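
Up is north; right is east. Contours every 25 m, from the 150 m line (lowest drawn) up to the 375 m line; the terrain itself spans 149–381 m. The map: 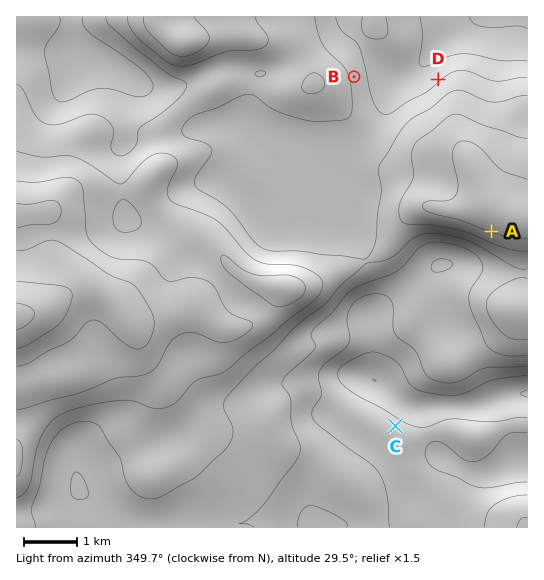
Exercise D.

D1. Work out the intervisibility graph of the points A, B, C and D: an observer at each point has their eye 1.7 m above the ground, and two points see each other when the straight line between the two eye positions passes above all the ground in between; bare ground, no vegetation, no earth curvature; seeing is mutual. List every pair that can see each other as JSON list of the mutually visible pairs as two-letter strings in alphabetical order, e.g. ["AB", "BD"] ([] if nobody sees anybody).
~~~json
["AC", "BD"]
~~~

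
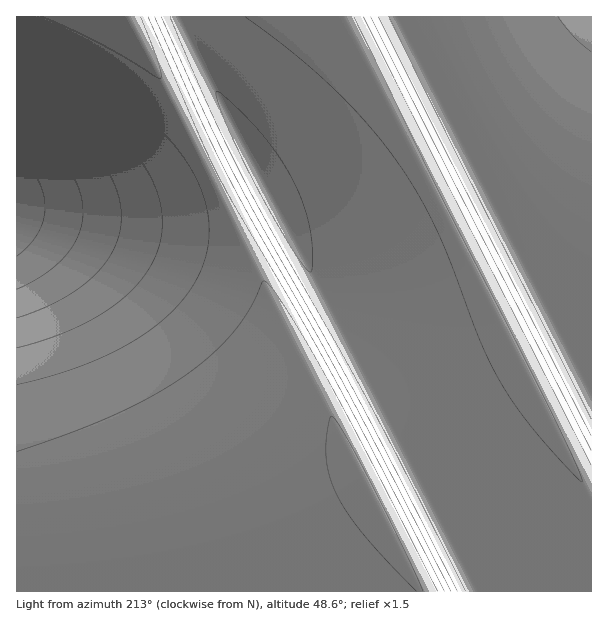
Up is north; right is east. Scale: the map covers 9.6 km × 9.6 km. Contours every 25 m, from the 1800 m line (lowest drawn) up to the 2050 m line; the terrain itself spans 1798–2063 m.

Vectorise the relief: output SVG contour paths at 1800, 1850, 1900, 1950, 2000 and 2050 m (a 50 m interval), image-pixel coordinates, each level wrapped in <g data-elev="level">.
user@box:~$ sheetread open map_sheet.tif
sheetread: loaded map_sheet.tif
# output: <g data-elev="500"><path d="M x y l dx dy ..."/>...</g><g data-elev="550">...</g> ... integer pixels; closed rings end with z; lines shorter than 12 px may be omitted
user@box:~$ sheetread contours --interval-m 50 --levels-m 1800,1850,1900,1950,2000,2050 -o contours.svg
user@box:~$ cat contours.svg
<g data-elev="1800"><path d="M416 591l-53-57-15-21-12-19-7-20-3-19 1-24 3-12 2-3 12 16 21 39 36 71 22 49"/></g><g data-elev="1850"><path d="M17 385l42-11 37-14 33-16 29-20 22-21 17-24 9-24 3-25-3-26-10-27-17-25-22-26-28-24-33-22-37-20-42-19"/><path d="M148 17l52 121 20 41 112 195 113 217"/></g><g data-elev="1900"><path d="M17 318l22-8 21-10 18-11 15-13 12-13 9-15 6-15 1-17-2-16-5-17-9-16-11-15-15-15-18-15-20-14-24-13"/><path d="M161 17l46 102 29 58 118 213 103 201"/></g><g data-elev="1950"><path d="M309 272l2 0 1-2 1-9-3-30-6-25-11-26-15-25-19-24-28-29-10-9-5-2 2 11 7 19 27 58 35 61 13 21z"/><path d="M17 256l12-10 9-13 5-12 2-14-2-13-5-15-9-14-12-13"/><path d="M363 17l228 449"/></g><g data-elev="2000"><path d="M378 17l213 419"/></g><g data-elev="2050"><path d="M558 17l15 19 18 16"/></g>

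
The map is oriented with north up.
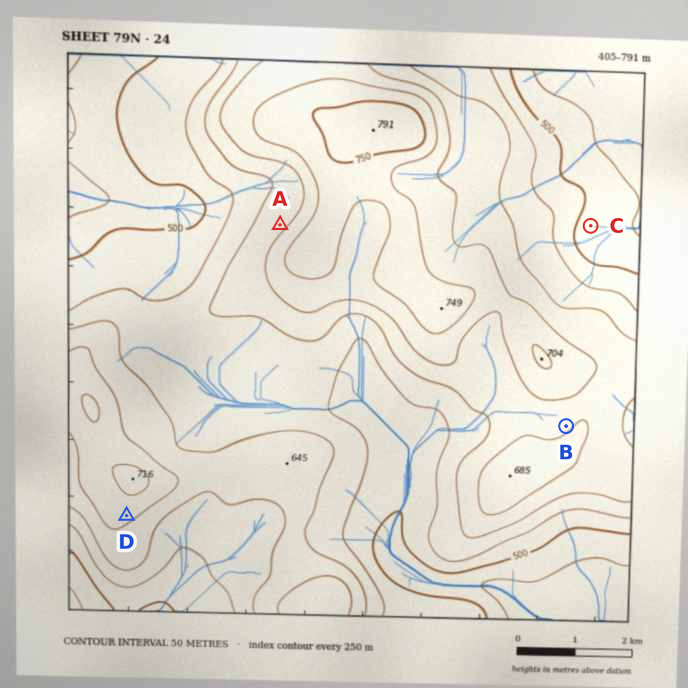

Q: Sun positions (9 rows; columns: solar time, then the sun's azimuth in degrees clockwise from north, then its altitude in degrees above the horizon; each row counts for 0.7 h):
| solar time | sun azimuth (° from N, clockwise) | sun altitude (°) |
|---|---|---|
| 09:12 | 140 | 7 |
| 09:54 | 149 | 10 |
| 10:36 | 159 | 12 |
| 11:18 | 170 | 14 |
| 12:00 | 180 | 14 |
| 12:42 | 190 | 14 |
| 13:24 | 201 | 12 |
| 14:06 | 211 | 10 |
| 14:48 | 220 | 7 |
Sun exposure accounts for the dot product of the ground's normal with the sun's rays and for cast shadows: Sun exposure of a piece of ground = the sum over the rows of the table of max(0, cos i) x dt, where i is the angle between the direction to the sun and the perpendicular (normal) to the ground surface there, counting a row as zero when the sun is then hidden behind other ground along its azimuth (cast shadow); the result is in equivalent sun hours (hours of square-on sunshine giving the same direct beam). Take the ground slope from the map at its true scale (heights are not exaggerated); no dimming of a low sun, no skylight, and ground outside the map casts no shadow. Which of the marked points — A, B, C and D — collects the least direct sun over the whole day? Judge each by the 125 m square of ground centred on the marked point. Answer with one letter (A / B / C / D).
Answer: A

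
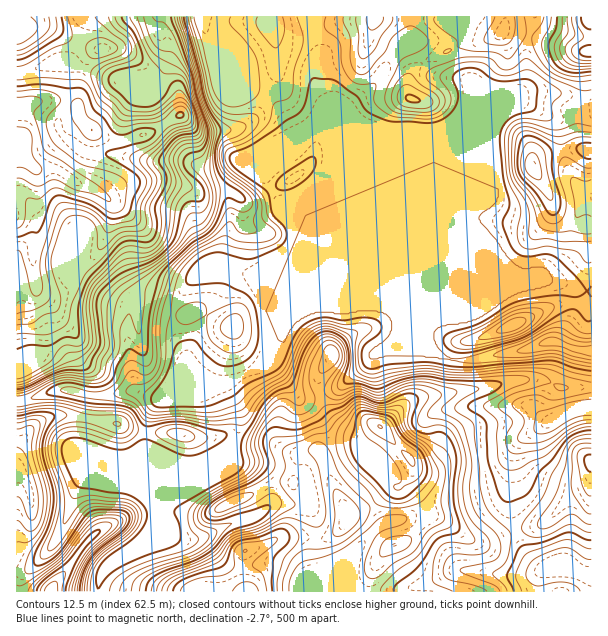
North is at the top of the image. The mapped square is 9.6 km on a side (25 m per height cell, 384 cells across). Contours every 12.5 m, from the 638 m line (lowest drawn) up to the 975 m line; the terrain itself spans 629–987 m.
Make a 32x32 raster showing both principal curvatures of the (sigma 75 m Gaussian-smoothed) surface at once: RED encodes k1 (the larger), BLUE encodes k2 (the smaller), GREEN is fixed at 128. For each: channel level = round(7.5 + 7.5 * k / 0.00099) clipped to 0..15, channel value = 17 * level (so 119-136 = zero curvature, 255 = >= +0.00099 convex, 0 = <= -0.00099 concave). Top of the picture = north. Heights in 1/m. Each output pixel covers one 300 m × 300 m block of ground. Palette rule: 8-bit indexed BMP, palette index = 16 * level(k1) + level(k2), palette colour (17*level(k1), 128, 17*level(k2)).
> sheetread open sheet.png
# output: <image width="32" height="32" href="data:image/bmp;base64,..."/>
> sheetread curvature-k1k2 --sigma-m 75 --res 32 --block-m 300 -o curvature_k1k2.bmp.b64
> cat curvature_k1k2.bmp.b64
<image width="32" height="32" href="data:image/bmp;base64,Qk02CAAAAAAAADYEAAAoAAAAIAAAACAAAAABAAgAAAAAAAAEAAATCwAAEwsAAAABAAAAAAAAAIAAABGAAAAigAAAM4AAAESAAABVgAAAZoAAAHeAAACIgAAAmYAAAKqAAAC7gAAAzIAAAN2AAADugAAA/4AAAACAEQARgBEAIoARADOAEQBEgBEAVYARAGaAEQB3gBEAiIARAJmAEQCqgBEAu4ARAMyAEQDdgBEA7oARAP+AEQAAgCIAEYAiACKAIgAzgCIARIAiAFWAIgBmgCIAd4AiAIiAIgCZgCIAqoAiALuAIgDMgCIA3YAiAO6AIgD/gCIAAIAzABGAMwAigDMAM4AzAESAMwBVgDMAZoAzAHeAMwCIgDMAmYAzAKqAMwC7gDMAzIAzAN2AMwDugDMA/4AzAACARAARgEQAIoBEADOARABEgEQAVYBEAGaARAB3gEQAiIBEAJmARACqgEQAu4BEAMyARADdgEQA7oBEAP+ARAAAgFUAEYBVACKAVQAzgFUARIBVAFWAVQBmgFUAd4BVAIiAVQCZgFUAqoBVALuAVQDMgFUA3YBVAO6AVQD/gFUAAIBmABGAZgAigGYAM4BmAESAZgBVgGYAZoBmAHeAZgCIgGYAmYBmAKqAZgC7gGYAzIBmAN2AZgDugGYA/4BmAACAdwARgHcAIoB3ADOAdwBEgHcAVYB3AGaAdwB3gHcAiIB3AJmAdwCqgHcAu4B3AMyAdwDdgHcA7oB3AP+AdwAAgIgAEYCIACKAiAAzgIgARICIAFWAiABmgIgAd4CIAIiAiACZgIgAqoCIALuAiADMgIgA3YCIAO6AiAD/gIgAAICZABGAmQAigJkAM4CZAESAmQBVgJkAZoCZAHeAmQCIgJkAmYCZAKqAmQC7gJkAzICZAN2AmQDugJkA/4CZAACAqgARgKoAIoCqADOAqgBEgKoAVYCqAGaAqgB3gKoAiICqAJmAqgCqgKoAu4CqAMyAqgDdgKoA7oCqAP+AqgAAgLsAEYC7ACKAuwAzgLsARIC7AFWAuwBmgLsAd4C7AIiAuwCZgLsAqoC7ALuAuwDMgLsA3YC7AO6AuwD/gLsAAIDMABGAzAAigMwAM4DMAESAzABVgMwAZoDMAHeAzACIgMwAmYDMAKqAzAC7gMwAzIDMAN2AzADugMwA/4DMAACA3QARgN0AIoDdADOA3QBEgN0AVYDdAGaA3QB3gN0AiIDdAJmA3QCqgN0Au4DdAMyA3QDdgN0A7oDdAP+A3QAAgO4AEYDuACKA7gAzgO4ARIDuAFWA7gBmgO4Ad4DuAIiA7gCZgO4AqoDuALuA7gDMgO4A3YDuAO6A7gD/gO4AAID/ABGA/wAigP8AM4D/AESA/wBVgP8AZoD/AHeA/wCIgP8AmYD/AKqA/wC7gP8AzID/AN2A/wDugP8A/4D/AKLo95Rwl6e32Nm4l5iohnV3h4eWhnWGlpaWppaGl5eGlID29mCChZWVhra1poaWdXaGhpenhoZ2dYWWh3V1dpamgHD35YCBhHRyYqb757iWl6eEhbi4l2WGqKiWlYZ1l6a3gKX5+cOEdoWToJCU2LeWp7iEhZa2l7aXh5anuJWXpsmBorfY9ZSHpPj4pIGClXaHuaWEhJaoh3Z3doeopqenyZSDg4KDh4eFkcb415WXdqeWg6e5laaGdneHdoeXp7i3g3V3d4eHh4eGcnK0ppeGp4OWp5fIp4eGhoaHh4a3t5Zjd4aFhneFhYV2dIWnmJeGlqh2yNmVqIZ3hpeWpsrHpVNkhaelpcjZ17aTubiXqJWolcfVhKenhod1hISmudf35eb3+tizx7eVppSWt3V2lrb5+ZRTlZaXl5eGdIKUgKG1k4KTo1JygnR1dZbJhYWjtteT9raVlYSEdHSWhYPWgFCAtJSElYV3h3aFhJa0t6OghHS42dfn9/jnx7fI18j41de3hoXIhHeGh4aEY5bI6LNShIOTgnCAk7XHyKeWdpaWuKeWlsiEdoeYmIZ0hLn8xWKFdoWTxcSQgICAgICHl5fIh3Smp4SHhpiphoaSttfDx5aHh5Wl1vf514KVuZeHl7d1dZa3g5iWl6iFh4aDgnSVhoeHh3Z0grf45qWYl6iWx2RlhbeEhoeHloaHh4eHd4eHh3d3d3eHhISVlpeGt3XHpnaFlIRzdoeGdneHh4eHd4eHh3d3d3eHh3aGl5amdYfXhZa3hnNzdYaFhYeHd4eHh4eHd4d3h4WWdoaXhrd0d6alhsq4tZWEmKi4hYd3d4eHh4eHh4d2l6iHl5eXp3VkhLfHuJeVyZKXtpaFh4eHh4eHh4eHh5eHlremp4aXhIW3uad1dXXJk8i3dHaHh4eHh4eHd4eHdnV12KaGdpeVyLeYuLintrnE15Omp4aHh4eHh4eHh3d1lKfnhYaXqLeXh5emlZZ0tINidoanp4aHh4eHh3eHd4Sm6qd0lpiGhnWFhqWlc2PlUXSFd3aXhoeHh3d3d4eHhKbZt7XJmIZ1h6imx/jVxvbSyJaFdoeHh4eGdYSFh4eEt8mFhZaGhnanp4aFhef9ooKWp5aHh3d2hpampraEh4aUlIWHhre4prmWdnVkpfZgY3aGh4iHd3aGptrZyJV2hnZ2hoWVdIWGppRjdYa2+IB1d4eYh4aGl5aEt4WEdXWWlnWElZSUdHaGtqa2tqbmgHd3h5iHdoaXqIWWl7eWhpaolKbI2bmWlZaoybh0x8aAd3aHl4eGdoa4hnZ2h5enqJiUpqfGl6iXhpaVlXXmgoKHl5iYh4aXl6iolpeYiIeHqIV1hsg="/>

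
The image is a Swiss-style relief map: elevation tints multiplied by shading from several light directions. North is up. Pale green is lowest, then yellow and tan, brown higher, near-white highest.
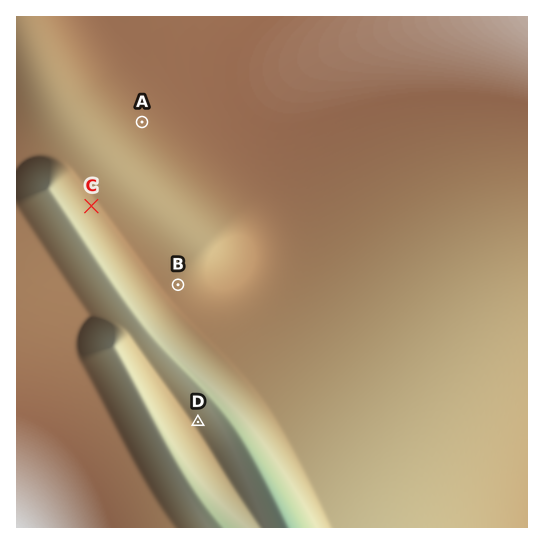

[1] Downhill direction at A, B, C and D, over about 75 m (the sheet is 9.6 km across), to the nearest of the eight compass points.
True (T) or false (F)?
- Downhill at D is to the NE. T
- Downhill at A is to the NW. F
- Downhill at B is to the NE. T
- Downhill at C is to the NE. F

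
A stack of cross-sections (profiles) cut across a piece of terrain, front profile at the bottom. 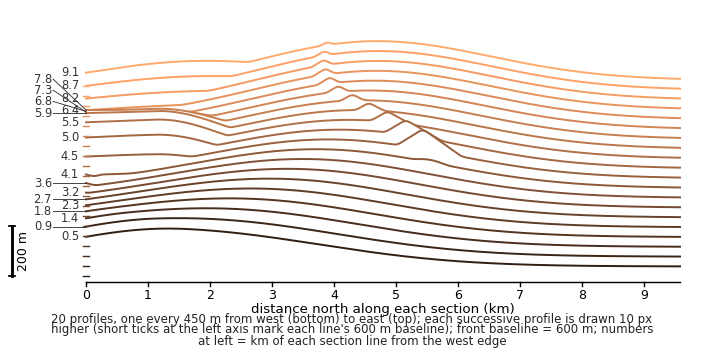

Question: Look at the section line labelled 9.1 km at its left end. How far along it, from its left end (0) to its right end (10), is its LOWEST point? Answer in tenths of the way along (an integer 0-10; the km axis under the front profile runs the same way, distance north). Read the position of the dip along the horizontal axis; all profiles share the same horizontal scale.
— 10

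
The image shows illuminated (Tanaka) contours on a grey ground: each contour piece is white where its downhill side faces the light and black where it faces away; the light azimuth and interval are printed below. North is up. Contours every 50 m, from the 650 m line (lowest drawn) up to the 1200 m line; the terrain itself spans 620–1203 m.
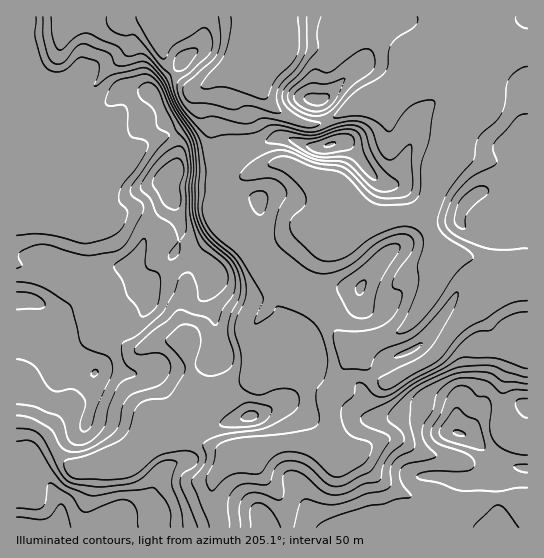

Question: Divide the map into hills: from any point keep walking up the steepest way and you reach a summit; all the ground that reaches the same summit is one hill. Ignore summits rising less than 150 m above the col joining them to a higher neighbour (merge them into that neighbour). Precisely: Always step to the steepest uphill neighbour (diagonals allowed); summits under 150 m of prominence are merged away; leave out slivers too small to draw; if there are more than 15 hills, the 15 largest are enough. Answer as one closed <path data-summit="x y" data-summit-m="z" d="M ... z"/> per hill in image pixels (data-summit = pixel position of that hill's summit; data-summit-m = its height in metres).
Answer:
<path data-summit="458 433" data-summit-m="1203" d="M527 16l-96 1-1 24 11 4 18 0 12-5 16-12 1 25-4 12-1 16-11 13-35 84-6 24-9 11-29 3-8 3-11 0-8-3-11-9-12-15-24-9-25-16-11-4-20 4-28 13-4 5-4 12-2 14 22 25 17 11-3 14 18 16 0 5-12 23 0 4-11 13-3 8 2 16 4 12 10 9 22 1 8 3 24 18 13 4-7 12 3 24-1 5-5 5-11 5-22-1-28 4-34 13-11 9-8 14 0 16 7 29 309-1z"/><path data-summit="173 174" data-summit-m="1184" d="M166 16l-19 0-20 5 4 12 0 13-10 13-16 12-8 12-6 5-10 3-15 8-15 2-6 4-1 20 5 4 8 3 8 8 32 13 6 10 0 7-4 7-9 7-48 19-12 12-14 3 0 203 17 3 9 5 6 6 13 23 14 10 15-1 51-19 10-5 14-14 2-6 4-4 43-18 1-2-14-4-5-5-7-27 0-10 3-8 2-2 23 1 33-11 17-24 0-4 12-23 0-5-18-16 3-14-17-11-22-25 2-14 4-12 4-5 13-6-7-3-12-13-10-21-2-15 7-21-3-16 4-11-10 3-16 11-9 0-8-5-15-18-6-16 0-12 6-12z"/><path data-summit="17 527" data-summit-m="1191" d="M253 331l-6 4-30 9-23-1-5 10 0 10 7 27 5 5 15 4-13 8-32 12-4 4-2 6-14 14-30 13-31 11-15 1-14-10-13-23-6-6-13-6-12-2-1 106 202 1 1-7-7-22 0-16 4-9 10-11 39-16 28-4 22 1 11-5 5-5 1-5-3-24 6-11-12-5-24-18-8-3-16 0-10-4-8-9z"/><path data-summit="330 145" data-summit-m="1004" d="M274 16l-17 1-36 68 3 16-5 14-2 15 4 15 8 13 12 13 5 2 31-10 12 1 30 19 24 9 15 19 16 8 48-6 9-11 6-24 35-84 11-13 1-16 4-12 0-24-22 15-29 28-80 32-34 19-17 1-15-5-16-10-7-7-8-15 0-8 15-34z"/><path data-summit="319 99" data-summit-m="915" d="M430 16l-155 0 0 29-15 34 0 8 8 15 15 13 23 9 17-1 34-19 80-32 32-30-10 3-18 0-11-4z"/>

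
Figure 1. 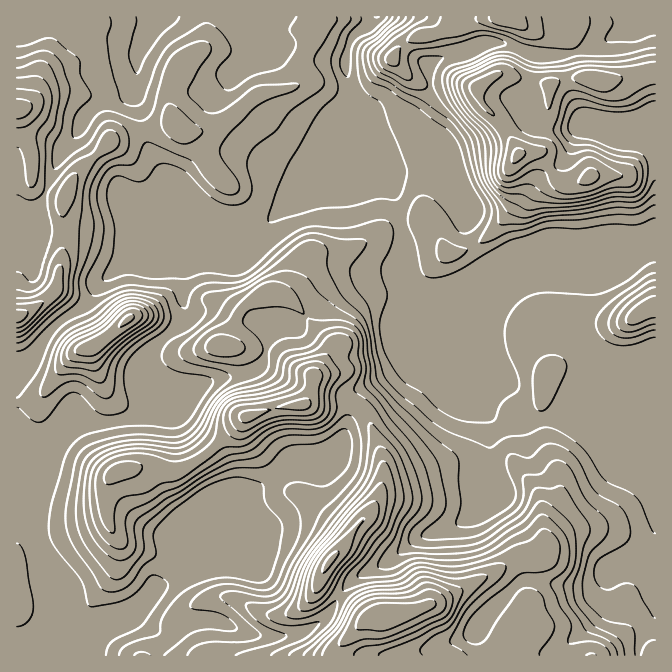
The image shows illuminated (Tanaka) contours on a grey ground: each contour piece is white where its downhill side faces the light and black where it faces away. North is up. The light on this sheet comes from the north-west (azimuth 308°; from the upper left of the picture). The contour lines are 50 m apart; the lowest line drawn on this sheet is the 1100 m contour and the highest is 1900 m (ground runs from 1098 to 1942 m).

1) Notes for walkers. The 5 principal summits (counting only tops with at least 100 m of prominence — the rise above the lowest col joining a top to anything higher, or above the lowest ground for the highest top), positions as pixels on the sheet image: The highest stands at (390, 614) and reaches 1942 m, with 844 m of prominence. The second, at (330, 560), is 1860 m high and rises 205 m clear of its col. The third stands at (249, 417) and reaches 1766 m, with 247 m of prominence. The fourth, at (518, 155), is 1713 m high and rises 477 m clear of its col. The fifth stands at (128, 318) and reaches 1661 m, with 321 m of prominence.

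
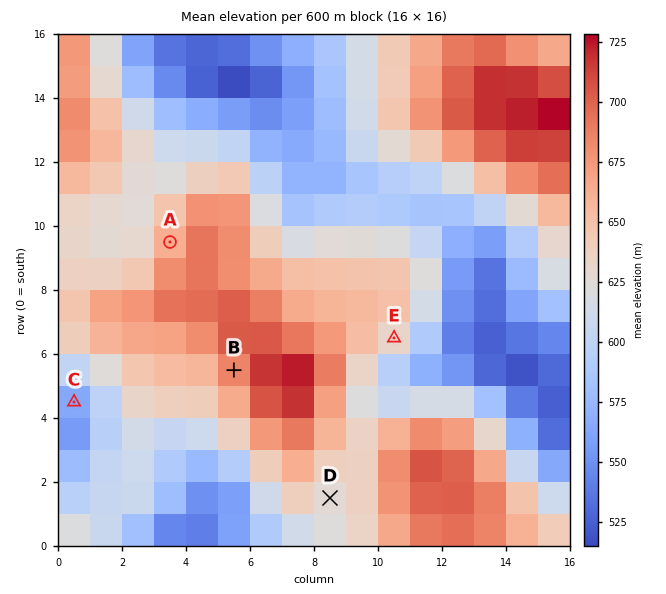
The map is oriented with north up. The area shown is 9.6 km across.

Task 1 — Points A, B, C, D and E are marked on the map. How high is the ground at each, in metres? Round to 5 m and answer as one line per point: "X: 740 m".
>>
A: 660 m
B: 685 m
C: 560 m
D: 625 m
E: 635 m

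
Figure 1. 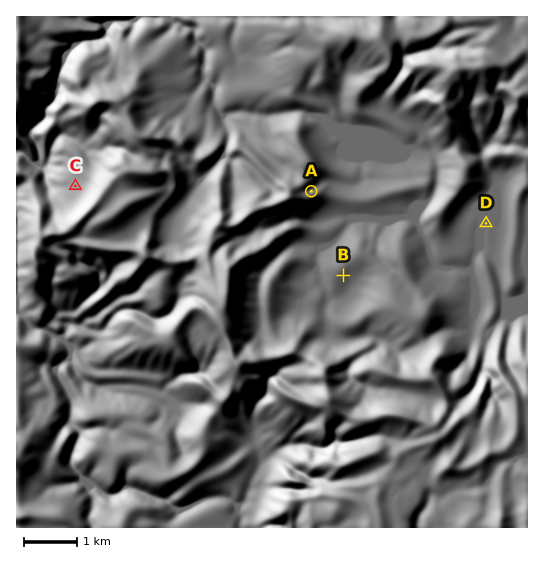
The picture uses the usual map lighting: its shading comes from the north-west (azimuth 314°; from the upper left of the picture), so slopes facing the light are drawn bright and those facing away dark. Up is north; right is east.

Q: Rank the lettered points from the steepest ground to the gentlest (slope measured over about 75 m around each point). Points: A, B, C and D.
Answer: A C B D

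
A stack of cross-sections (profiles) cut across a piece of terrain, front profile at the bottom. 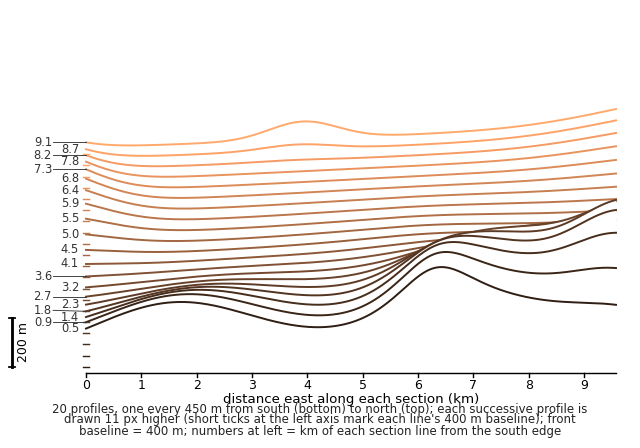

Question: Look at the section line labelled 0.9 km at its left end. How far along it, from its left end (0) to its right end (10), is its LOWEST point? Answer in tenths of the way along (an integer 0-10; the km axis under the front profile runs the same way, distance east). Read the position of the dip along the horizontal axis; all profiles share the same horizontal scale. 0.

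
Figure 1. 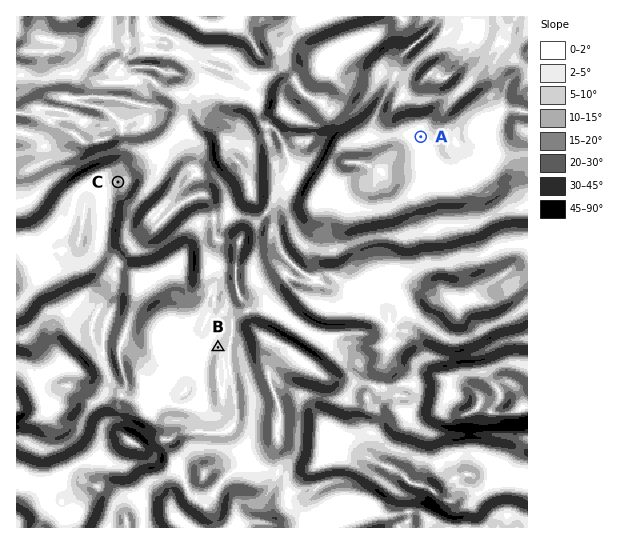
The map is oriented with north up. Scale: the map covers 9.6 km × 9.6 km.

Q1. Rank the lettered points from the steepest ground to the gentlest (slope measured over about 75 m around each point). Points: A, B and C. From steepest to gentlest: C B A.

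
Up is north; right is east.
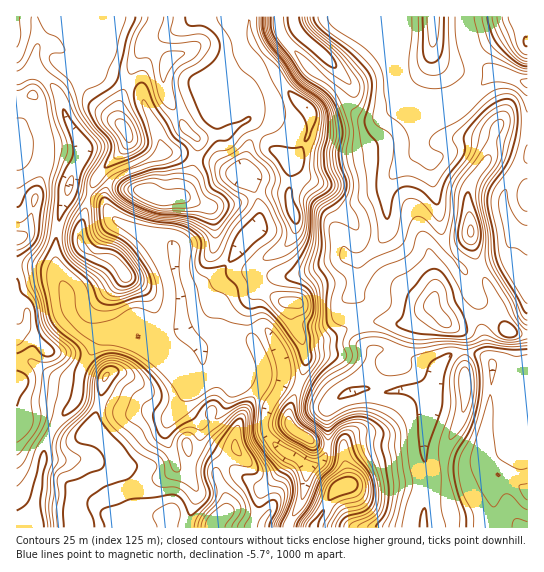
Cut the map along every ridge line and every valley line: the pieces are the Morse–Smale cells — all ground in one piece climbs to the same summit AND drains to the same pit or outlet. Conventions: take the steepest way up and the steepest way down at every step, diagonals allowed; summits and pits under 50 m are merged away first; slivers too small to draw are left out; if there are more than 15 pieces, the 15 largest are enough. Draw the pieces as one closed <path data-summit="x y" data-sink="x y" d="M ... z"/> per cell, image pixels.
<path data-summit="218 518" data-sink="527 83" d="M137 335l-34 0-6 4-16 31-5 31-17 18-12 22-8 37-7 49 255 1 2-7-15-9-5 0-7 12-24-12-15 2 4-7 0-8-11-28 4-6 16-15-1-12 4-15 20-33-19-13 0-7-13-24-6-2-20 3 2 19-6 10-6 1-34-22z"/><path data-summit="307 107" data-sink="527 83" d="M278 16l-45 1 7 29 8 13 13 15 12 24 0 16-2 9-20 18-8 29 0 4 9 11 5 12 3 10-3 19-12 12-16 24-15 15-11 7-23 9 3 33 18 21 8-3 6-6 6-37 14-14 32-11 35-1 41-18 16 3 14-9 14-20 0-45 9-15 24-21-1-13 4-15 5-8-2-2-12-8-7-1-29 14-13 0-8-4-17-20-25-20-31-34-5-10z"/><path data-summit="17 238" data-sink="527 83" d="M35 71l-4 0-15 8 1 449 15-1 7-49 8-37 12-22 16-16 4-9 2-24 16-31 6-4-18-6-13-12-5-12-2-16-8-18-2-16 2-30 15-50 11-21 0-7-18-30-6-23-14-17z"/><path data-summit="147 193" data-sink="527 83" d="M246 56l-31 13-10 13 0 5 4 8 10 12-2 18 4 32 4 6 12 10-7-1-21-12-27-7-19-1-21 12-24 9-8 8-13-13-16-9-12 24 1 8 31 9 6 6 5 11 7 6 50 20 6 7 0 19 6 23 22-8 11-7 15-15 30-40 1-15-3-10-5-12-9-11 0-4 8-29 21-20 1-23-12-24z"/><path data-summit="431 305" data-sink="527 83" d="M419 151l-28 27-6 15 2 38-11 16-19 15 0 15-4 17 7 8 1 20 28-1 16 3 28-17 4 7 12 10 8 0 20-7 13 0 7 3 13 12 17 3 1-46-13-14-6-13 0-9-4 6-34 12-6 0-18-22-7-22-1-18-7-27-1-21z"/><path data-summit="125 274" data-sink="527 83" d="M69 188l-12 37-2 30 2 16 10 23 1 16 4 7 9 10 13 6 43 2 25 24 24 16 5 2 6-1 6-10 0-12-3-8-17-20-2-29-6-28-2-22-12-8-15-4-27-12-7-6-5-11-6-6-28-8z"/><path data-summit="167 62" data-sink="527 83" d="M233 16l-138 0-2 5-13 12-1 8-6 6 14 9 12 16 27 9 14 9 5 17 12 24 6 21 19 1 27 7 21 12 4 0-13-15-4-32 2-18-14-20 2-8 8-10 30-14-5-9z"/><path data-summit="342 486" data-sink="527 491" d="M367 388l-24 7-11 8-5 8 1 34 13 2 3 3 4 31-3 4-6 2-6 6-20 34 110 1 1-19 4-15-4-53 7-36-2-12-20-4-30 3z"/><path data-summit="471 231" data-sink="527 83" d="M454 108l-11 4-14 1-4 4-5 13-1 19 12 12 2 29 12 56 20 25 6 0 34-12 3-4 1-8 7-13-12-25 0-15 13-24 11-11 0-10-59-18-12-13z"/><path data-summit="465 383" data-sink="527 491" d="M470 352l-13 0-8 3-10 12-10 26 2 12-7 36 0 18 4 16 0 19-4 15 1 19 68-1 0-30 6-22-12-10-3-7 0-25 7-32 1-39-11-7z"/><path data-summit="125 129" data-sink="527 83" d="M50 44l-13 3-4 22 12 8 14 17 6 23 16 26 0 15 4 3 12 7 13 13 8-8 24-9 16-8 5-5-8-26-10-18-2-12-6-8-38-15-6-10-16-14-11 3z"/><path data-summit="297 29" data-sink="527 83" d="M390 16l-111 0 0 13 5 10 20 23 11 11 18 12 24 28 8 4 13 0 31-15-10-11-4-10-2-47z"/><path data-summit="147 193" data-sink="527 83" d="M349 257l-10 2-37 16-35 1-32 11-14 14-6 37-6 6-6 2 22-2 15 26 0 7 19 12 6-12 0-7-17-44 0-16 5-16 5-5 4 0 20 12 9 2 1 18 10 18 16 1 12-3 31-15-1-20-7-8 6-33z"/><path data-summit="433 17" data-sink="527 83" d="M463 16l-72 1 5 69 14 17 17 10 16-1 14-5 36-34 3 0-17-10-7-9-5-15z"/><path data-summit="218 518" data-sink="307 467" d="M261 391l-4 0-18 32-4 15 1 12-16 15-4 6 11 28 0 8-3 6 14-1 24 12 7-12 5 0 16 9 14-27 3-27-9-8-16-8-15-16-3-13 8-23z"/>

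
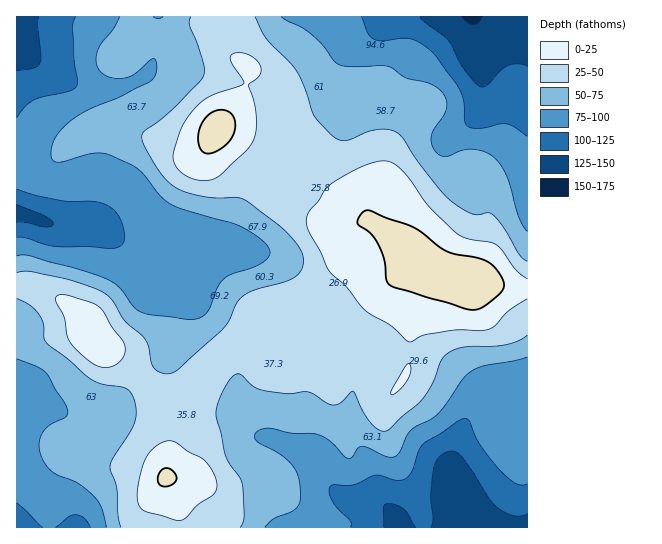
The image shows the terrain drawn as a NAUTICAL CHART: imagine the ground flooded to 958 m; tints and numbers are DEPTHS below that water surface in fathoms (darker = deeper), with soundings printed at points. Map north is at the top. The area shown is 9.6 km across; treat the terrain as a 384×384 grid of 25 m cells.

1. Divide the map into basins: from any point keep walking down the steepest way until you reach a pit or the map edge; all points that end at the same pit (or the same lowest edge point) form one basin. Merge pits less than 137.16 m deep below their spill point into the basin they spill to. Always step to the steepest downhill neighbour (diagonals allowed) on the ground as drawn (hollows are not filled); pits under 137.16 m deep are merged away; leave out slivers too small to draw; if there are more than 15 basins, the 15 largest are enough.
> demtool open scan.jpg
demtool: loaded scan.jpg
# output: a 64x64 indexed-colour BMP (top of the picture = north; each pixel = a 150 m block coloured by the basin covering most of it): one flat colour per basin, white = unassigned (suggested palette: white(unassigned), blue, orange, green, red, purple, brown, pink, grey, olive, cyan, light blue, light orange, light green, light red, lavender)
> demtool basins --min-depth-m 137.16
<image width="64" height="64" href="data:image/bmp;base64,Qk12CAAAAAAAAHYAAAAoAAAAQAAAAEAAAAABAAQAAAAAAAAIAAATCwAAEwsAABAAAAAAAAAA////ALR3HwAOf/8ALKAsACgn1gC9Z5QAS1aMAMJ34wB/f38AIr28AM++FwDox64AeLv/AIrfmACWmP8A1bDFABERERERERERERESIiIiIiIiIiIiIiIiIiIiIiIiIiIiERERERERERERESIiIiIiIiIiIiIiIiIiIiIiIiIiIiIRERERERERERERIiIiIiIiIiIiIiIiIiIiIiIiIiIiIhEREREREREREREiIiIiIiIiIiIiIiIiIiIiIiIiIiIiERERERERERERESIiIiIiIiIiIiIiIiIiIiIiIiIiIiIRERERERERERESIiIiIiIiIiIiIiIiIiIiIiIiIiIiIhERERERERERERIiIiIiIiIiIiIiIiIiIiIiIiIiIiIiEREREREREREREiIiIiIiIiIiIiIiIiIiIiIiIiIiIiIRERERERERERESIiIiIiIiIiIiIiIiIiIiIiIiIiIiIhERERERERERERIiIiIiIiIiIiIiIiIiIiIiIiIiIiIiERERERERERERESIiIiIiIiIiIiIiIiIiIiIiIiIiIiIRERERERERERERIiIiIiIiIiIiIiIiIiIiIiIiIiIiIhEREREREREREREiIiIiIiIiIiIiIiIiIiIiIiIiIiIiERERERERERERERIiIiIiIiIiIiIiIiIiIiIiIiIiIiIREREREREREREREiIiIiIiIiIiIiIiIiIiIiIiIiIiIhERERERERERERERIiIiIiIiIiIiIiIiIiIiIiIiIiIiEREREREREREREREiIiIiIiIiIiIiIiIiIiIiIiIiIiIRERERERERERERERIiIiIiIiIiIiIiIiIiIiIiIiIiIhERERERERERERERESIiIiIiIiIiIiIiIiIiIiIiIiIiERERERERERERERERIiIiIiIiIiIiIiIiIiIiIiIiIiIRERERERERERERERESIiIiIiIiIiIiIiIiIiIiIiIiIhERERERERERERERERIiIiIiIiIiIiIiIiIiIiIiIiIiERERERERERERERERESIiIiIiIiIiIiIiIiIiIiIiIiIREREREREREREREREREiIiIiIiIiIiIiIiIiIiIiIiIhERERERERERERERERERIiIiIiIiIiIiIiIiIiIiIiIiERERERERERERERERERESIiIiIiIiIiIiIiIiIiIiIiIRERERERERERERERERERIiIiIiIiIiIiIiIiIiIiIiIhERERERERERERERERERERERIiIiIiIiIiIiIiIiIiIiERERERERERERERERERERERERIiIiIiIiIiIiIiIiIiIRERERERERERERERERERERERESIiIiIiIiIiIiIiIiIhEREREREREREREREREREREREREiIiIiIiIiIiIiIzMzERERERERERERERERERERERERERIiIiIiIiIiMzMzMzMRERERERERERERERERERERERERESIiIiIiIzMzMzMzMxEREREREREREREREREREREREREREiIiIiIzMzMzMzMzERERERERERERERERERERERERERERIiIiIzMzMzMzMzMRERERERERERERERERERERERERERIiIiIzMzMzMzMzMxEREREREREREREREREREREREREREiIiIzMzMzMzMzMzERERERERERERERERERERERERERETIiIzMzMzMzMzMzMRERERERERERERERERERERERERETMzMzMzMzMzMzMzMxERERERERERERERERERERERERETMzMzMzMzMzMzMzMzERERERERERERERERERERERERETMzMzMzMzMzMzMzMzMRERERERERERERERERERERERETMzMzMzMzMzMzMzMzMxEREREREREREREREREREREREzMzMzMzMzMzMzMzMzMzEREREREREREREREREREREREzMzMzMzMzMzMzMzMzMzMREREREREREREREREREREREzMzMzMzMzMzMzMzMzMzMxERERERERERERERERERERETMzMzMzMzMzMzMzMzMzMzERERERERERERERERERERETMzMzMzMzMzMzMzMzMzMzMRERERERERERERERERERETMzMzMzMzMzMzMzMzMzMzMxERERERERERERERERERETMzMzMzMzMzMzMzMzMzMzMzERERERERERERERERERMzMzMzMzMzMzMzMzMzMzMzMzMRERERERERERERERERMzMzMzMzMzMzMzMzMzMzMzMzMxEREREREREREREREREzMzMzMzMzMzMzMzMzMzMzMzMzERERERERERERERERERMzMzMzMzMzMzMzMzMzMzMzMzMRERERERERERERERERETMzMzMzMzMzMzMzMzMzMzMzMxERERERERERERERERERMzMzMzMzMzMzMzMzMzMzMzMzERERERERERERERERERETMzMzMzMzMzMzMzMzMzMzMzMRERERERERERERERERERMzMzMzMzMzMzMzMzMzMzMzMxEREREREREREREREREREzMzMzMzMzMzMzMzMzMzMzMzEREREREREREREREREREzMzMzMzMzMzMzMzMzMzMzMzMRERERERERERERERERETMzMzMzMzMzMzMzMzMzMzMzMxERERERERERERERERERMzMzMzMzMzMzMzMzMzMzMzMzEREREREREREREREREREzMzMzMzMzMzMzMzMzMzMzMzMRERERERERERERERERETMzMzMzMzMzMzMzMzMzMzMzMxERERERERERERERERERMzMzMzMzMzMzMzMzMzMzMzMz"/>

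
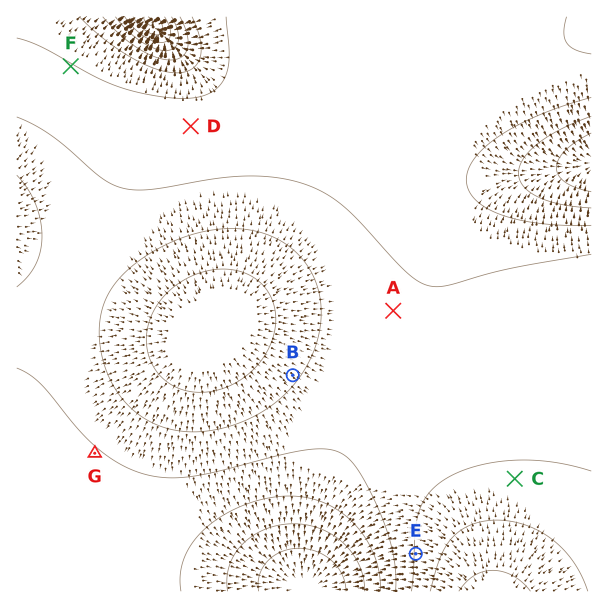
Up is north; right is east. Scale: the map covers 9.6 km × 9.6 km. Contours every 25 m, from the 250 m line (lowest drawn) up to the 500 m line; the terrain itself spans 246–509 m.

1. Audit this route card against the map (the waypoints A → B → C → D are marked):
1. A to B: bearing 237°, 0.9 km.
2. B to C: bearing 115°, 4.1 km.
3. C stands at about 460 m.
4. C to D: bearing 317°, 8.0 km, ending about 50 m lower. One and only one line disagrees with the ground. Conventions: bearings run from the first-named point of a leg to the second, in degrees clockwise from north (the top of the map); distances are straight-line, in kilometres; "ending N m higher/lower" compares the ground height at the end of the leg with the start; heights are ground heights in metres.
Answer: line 1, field distance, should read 2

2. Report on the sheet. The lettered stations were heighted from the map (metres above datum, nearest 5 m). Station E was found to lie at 450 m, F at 400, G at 425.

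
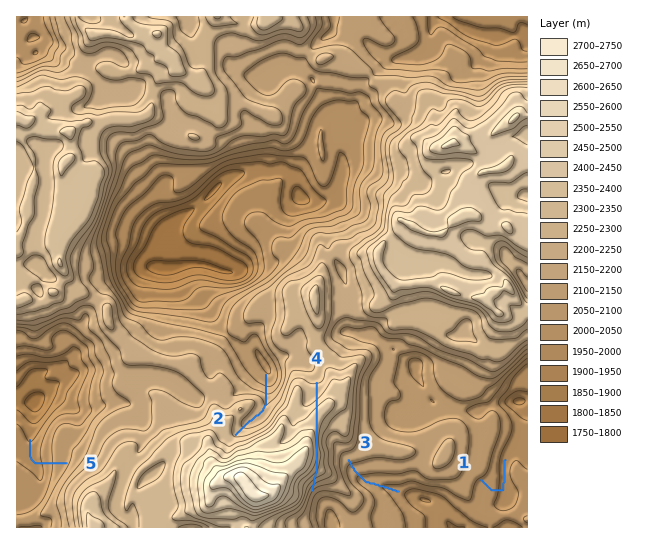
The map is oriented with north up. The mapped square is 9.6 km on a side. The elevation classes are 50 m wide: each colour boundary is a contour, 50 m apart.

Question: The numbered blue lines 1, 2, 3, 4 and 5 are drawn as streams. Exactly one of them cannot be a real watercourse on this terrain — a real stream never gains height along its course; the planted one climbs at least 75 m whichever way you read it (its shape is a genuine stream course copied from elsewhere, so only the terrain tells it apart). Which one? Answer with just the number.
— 4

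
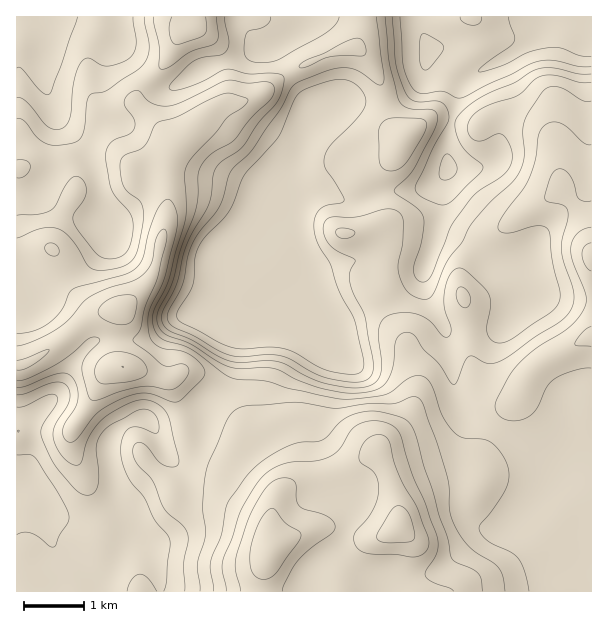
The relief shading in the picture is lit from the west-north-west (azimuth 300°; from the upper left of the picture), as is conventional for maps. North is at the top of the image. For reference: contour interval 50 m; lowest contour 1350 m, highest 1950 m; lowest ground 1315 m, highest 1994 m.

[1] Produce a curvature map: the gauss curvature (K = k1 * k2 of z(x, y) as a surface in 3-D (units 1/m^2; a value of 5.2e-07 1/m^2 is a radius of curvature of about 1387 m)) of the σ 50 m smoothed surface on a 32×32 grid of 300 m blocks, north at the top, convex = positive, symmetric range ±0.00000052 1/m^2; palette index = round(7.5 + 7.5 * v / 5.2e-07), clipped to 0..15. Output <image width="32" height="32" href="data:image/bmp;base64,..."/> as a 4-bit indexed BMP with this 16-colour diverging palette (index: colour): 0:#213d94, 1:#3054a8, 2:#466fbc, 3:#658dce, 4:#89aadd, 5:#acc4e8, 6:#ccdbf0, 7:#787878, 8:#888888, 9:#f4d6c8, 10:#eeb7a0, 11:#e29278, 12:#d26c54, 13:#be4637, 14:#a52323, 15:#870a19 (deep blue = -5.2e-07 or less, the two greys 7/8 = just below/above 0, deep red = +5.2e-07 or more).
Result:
<image width="32" height="32" href="data:image/bmp;base64,Qk12AgAAAAAAAHYAAAAoAAAAIAAAACAAAAABAAQAAAAAAAACAAATCwAAEwsAABAAAAAAAAAAlD0hAKhUMAC8b0YAzo1lAN2qiQDoxKwA8NvMAHh4eACIiIgAyNb0AKC37gB4kuIAVGzSADdGvgAjI6UAGQqHAHiHh5eIh2NZiIiHd4iHd3eHh3d3d3iKqYdnl0V4hniIh3eHeId4eqeIZ5jmaId3d4d3eIeHeHh3dlech4iIh3h4h2eHlndoeYeIi4iHeId3iHh3eKd3eJiIiGV3aYd4eIh3d3V3h3aXZ3hnh3iHeIeIhIbIhnd3d4doh4d4d3iHgsfIp3iIh3eIitd3d3d3d3WqeF9nh4eIdXqUd4h3d4cq8CfPBYeHeIVIRYiHeIeIivaWgLlUaHVorCaHd3iIh9gQv/RvUEnHq99Fd3hnh4holmREL4zGNIiIeHh3iIh3mWSFIMdoiHd4h4qYdZl3eYqGfdT+iHiHd5VXc4h4eaOIZXp0dHd4iHeIhnT6Z4iih2RnRpJ3d3iHiHfpuHd3h3iGjKFsqHeHdjh3l1aHh39cyJu7ych4h163eHdmd5h8dyeZprRmd4dPlol0eId3RXhod2RWZ3iIVJd4dXh3iGdoi0eXZ3eIiHeHUqqXd3iHp3d4l2aHiIeId3l5pZp4h3Z3aHaHeId3eHiKe4eJd4eHlXeXiHiId3d3fdU+doh4qKeHdGeHd1iIh1SmDIV4h2iIdqa4in7smKcS1HiWeZVoeHdyeKZ6AImneeaId56UeId4pVmweoiVaHuId4hUa4eHeKiXpHiHh5mHiIeHd3h3iHdpmLl4h4h2eHeJd4h4"/>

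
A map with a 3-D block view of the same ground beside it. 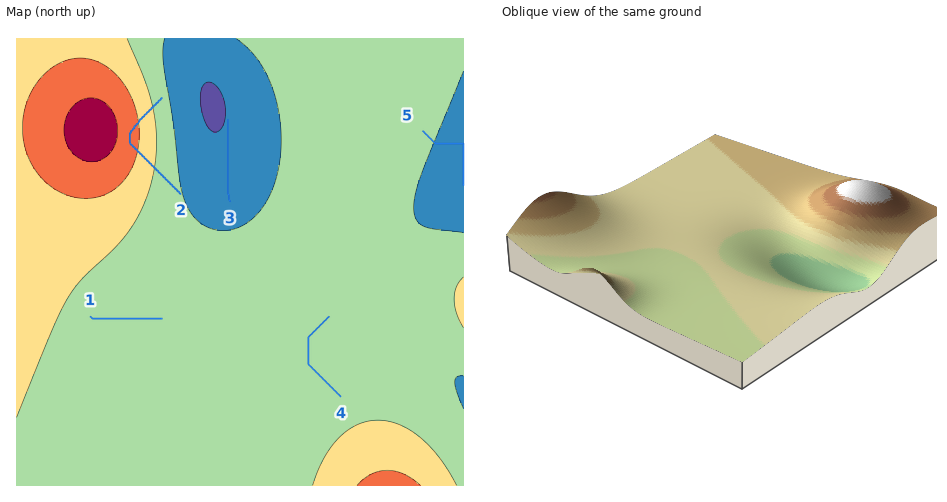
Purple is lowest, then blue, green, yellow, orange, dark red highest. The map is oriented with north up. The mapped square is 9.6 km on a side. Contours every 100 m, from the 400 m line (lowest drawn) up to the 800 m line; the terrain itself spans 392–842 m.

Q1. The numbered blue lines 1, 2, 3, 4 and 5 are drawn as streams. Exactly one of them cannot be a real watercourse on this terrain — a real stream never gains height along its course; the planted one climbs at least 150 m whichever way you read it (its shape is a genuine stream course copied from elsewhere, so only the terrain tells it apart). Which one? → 2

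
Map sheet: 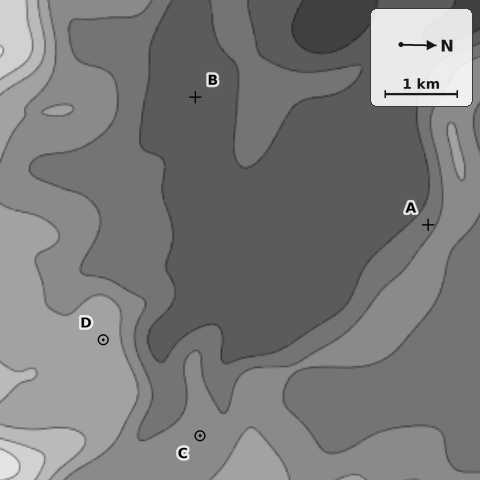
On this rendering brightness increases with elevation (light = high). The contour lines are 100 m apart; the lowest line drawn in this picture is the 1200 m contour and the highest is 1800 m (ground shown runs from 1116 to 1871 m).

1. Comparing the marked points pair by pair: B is lower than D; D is higher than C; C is higher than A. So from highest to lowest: D C A B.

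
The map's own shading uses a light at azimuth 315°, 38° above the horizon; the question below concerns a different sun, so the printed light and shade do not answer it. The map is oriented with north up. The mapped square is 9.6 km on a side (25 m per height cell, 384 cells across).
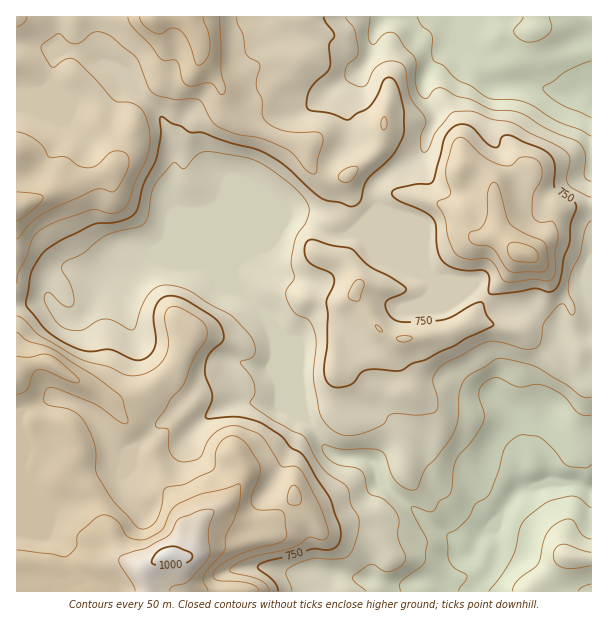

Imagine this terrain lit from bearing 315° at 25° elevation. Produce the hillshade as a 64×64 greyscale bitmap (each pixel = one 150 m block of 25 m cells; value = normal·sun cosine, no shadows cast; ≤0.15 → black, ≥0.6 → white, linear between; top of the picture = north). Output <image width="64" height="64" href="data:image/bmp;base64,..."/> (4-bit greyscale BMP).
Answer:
<image width="64" height="64" href="data:image/bmp;base64,Qk12CAAAAAAAAHYAAAAoAAAAQAAAAEAAAAABAAQAAAAAAAAIAAATCwAAEwsAABAAAAAAAAAAAAAAABEREQAiIiIAMzMzAERERABVVVUAZmZmAHd3dwCIiIgAmZmZAKqqqgC7u7sAzMzMAN3d3QDu7u4A////AJmZmZmZmaqHZlVq3/64ZniJmqmZdWiYiIiJvO/rh2ZnmZmZmZmZqoZmUhSd7cqHeIiJmIl1RXd4mYms3/2odlWImZmZmZq7lmZSAAR5mGZmd2ZmZ4UzRmeaqZvO/sp2VKqqqrqru93ah3UgAAASERI0REVXiGRVZ4mqmrve7Kh3u8y7u7vM3//amGMiEAAAABIiNWeId2ZmeJqaur3uy7u7u7u6qqvO//26dVZ2VDIRIzI1aIh3d3d4iqq6vO7bu6qau7uqqJz//8qFVniYh1VVVEV4iHd3d4h4q7q83sqZmZmru7uoit//y5ZVaJmYd3ZmZniHd3dmd3eKu7zdyoiZmaq8y6mJrv/suGRXmqmIdlZ4iIh3d2Zmd3i7vN3bmJmZmau6qZmb7/7clkWLyph2ZniamId3ZmZ3d5zM3dypmZmZmZmZqqrO/+3aY1rMqHd3d4qph2ZmZnd2erzd3bmZmZiZmImqurze7dyUJr24Z4mHaKqGVmZmeIdnmrvMqJmamZmIiaq7q97tzLY0jMhnmql3qpdWZmd4iHZ2eIiHmZqph3eJmqqqze7LuFV7yWebu5irqGZlVneIiIdnh3eZmqqXZ4maqZm87tuYd3m6d4mqmKuod2VWZ4mImIiYiJmZqpdniJqpeKzf7Jh4iKlmd2Zmiqh3dUVWeJmZiZmYmZmamHeIiKp3m9/+uYiImXd2VEVomHd1RFVomZmZmZiZmZmYeJh2ipZ63//bqqmqmIh2ZniId3ZFVFeJmZmZiKmZqpiJmIZomGet/+zLq6qpmIh3eIh3dlVVVoiZmamHqqq7qImYh2aJdWnO7cqqqrupiIiIh3d2ZmZniJiZqoaImruoiIiHdmeXVoq7qZmZu6mIiIh3ZnZmd3eIiImqh1V4mYd4mZiHZnl2Z4iHiZq8qHd3iId2dmZmeId3eImHRFZ3Z3iau5h2Z4h3iHeJmsynZneJmHd3ZlRnh2ZneJhURmeImavNyodVeIiIiImazbh2d4iZdmd2U0aHZmd4iYZneZq7u83tuGRXiJh4mZreyYd3d4h1RWZkNXd3d4iIuqqZrNy7vf/aczZ4h2eJmt/amYiHd2UyNGZVZmeIiIfN3Lq93cu87+uVI1Z3Zomaz9qZmYhmZkMiNVVmVniZmLzcu8zcuqve7KcyRnd3iZrO2pmZmIdmZUIjRWZlaJmZmaq7vMy6q83bqGRXiIiZmb3KmZmau6mIdTNFZ3ZnmYiIiZqru6qrzcuph3iJiZmIrMqZmZrN3cy5dmiZh2eJd5iImZq7qrze26qpmZmZmZiLupmZiavMzdyoiaqoZoh3iIiZiKqqvO/9uqq6qZmaqHm6mJh3iZqqvcmIiJl1eYc1eJmImqqs7/7LqqqpmZq7msy4h2ZniZmay4ZmZ3RYiCNYmYiZmavf/cupmZmqq8y6zdqHd3iImZmrp0M0UyaIM1eZiImZmr3cuqmZmaqrzLqs3KmZmZmZmIrKUhEhBIkiRoiIiZmZqrqqmZmaqqu6mIq8uqqqmZh2Z6uDERACaCI1Z3d4mZmZmZmZmZmqu8uYiaqqqpmZqXVEepZDIQJXIjRWZmeJmZmZmZmZmZqs3bqaqZmZmZq6l1RquocxEkUzRERVVniIiZmZmZmZmavv27u6mZmZmsy6h3rMunMjRSJFRERERWd4mZmZmZmZmt/rqqqZmZmazcuqqrzMt0NGACRUREMiNFeJmZmZmZmazuyoiJmZmZrNy6u6qqu5U0YQAkRDRCESRomZmZmZmZmt3KmHiZmZiazLq7qIialjNVMRI0RGQhE2iZmZmZmZmavLqZd4mYiIm8uquXeImoZVqWRERFdkISV4iIiZmZmZmqmHd3iZmZq8y7upd4iaqZjMuXdmZ3UgFHiIeImZmZmZiHZlaKq7vNy6q7l4h2iaqqvLqYiIhiADaIiIiZmZiIiIiHQ2m7zM3aiauXiYVFeZiau6qqqHQAJYiHiIiIiIiYibpzNZq7zuyIq7mZhkNGdnirqrzKhiAUeHd3d3d3iJh4vbhCR5rP/qibzLqXVURWZ5u6rNyoUhR4dmZlVmd4mGabzJQkec//yZrNzLqIdmmImrqrzLljJHdmZVRFZ4mpdnm8uENXrv/JmrzMy7qoe6qqqqq7unQ1eHZmVVZ4mruXeKu5VEWe/8mavLu8vMubuqqqqqq6hVZ4iHd3eJmrzLmJq8plVXz/66vMuru8y6uqqZqqmruWZ3iZmIiIiZq8y6q823Zmeu/svN3Lqru7qpmZmqqqu6dndoqpiIiHiJq7qrzshmiazd3M7tuqqrqpmZmZqqmrqHdlaKl3iId3eJqqvO6VWKu8zLze3LqqqpmZmZmZmZqph3ZGmXd4mHdmeaq87qZGvLu7qry7qZiZmIiZmYmZmaqYmWRoh3iYh2ZmeazutjWsuqqYiZmIiIiHeJqpmZmZq6mblVaIiImIdlVWi+7IQ4upqYiHd3d3d4d4mrqZmZmrqJu3RHiZmZiHZlRZ3tpkaamZmZiHd3d3eIiZqYiJmZqoi7hUWJmZmZh2ZUa9ypdomZmZmZh3iIiIiImYiIiZmZeKqVNYiZmqqYd2VZy5mXeZmZmZmHZ3iZZ3eJh4iZmYdnmoZFiJmZmZiIdVjLmJmImZqpmYdmZ4lWZ4mHiJmphmeJhkWJmZiIiIiHV7yoiYiZmqqaqYdmd1ZmiYd4mqqGZoiGVYmZmYh3iZhmm7mZmJmaqqq6mHd3"/>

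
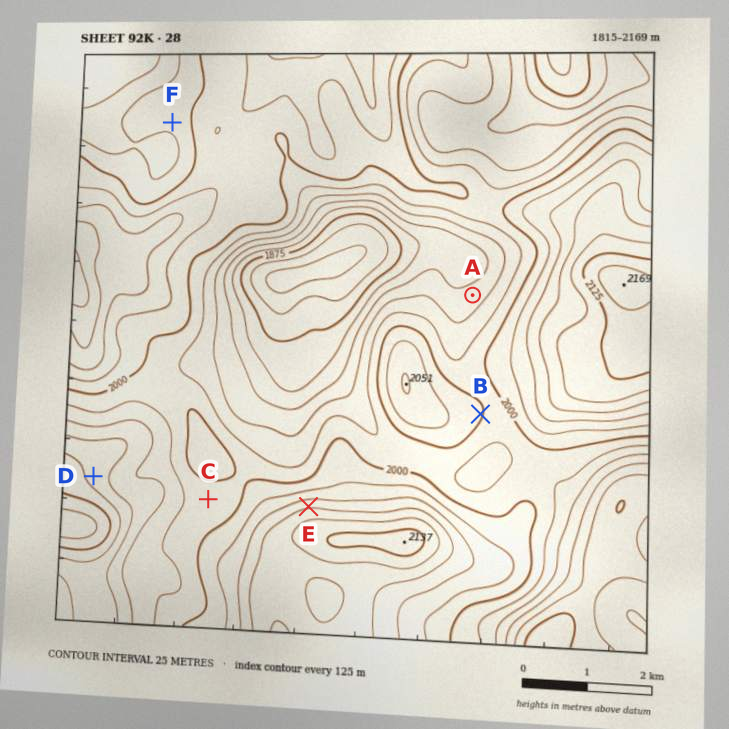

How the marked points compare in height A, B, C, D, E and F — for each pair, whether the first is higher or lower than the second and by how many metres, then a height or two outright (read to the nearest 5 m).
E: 165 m higher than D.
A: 135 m lower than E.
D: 95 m lower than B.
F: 90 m lower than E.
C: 85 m higher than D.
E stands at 2070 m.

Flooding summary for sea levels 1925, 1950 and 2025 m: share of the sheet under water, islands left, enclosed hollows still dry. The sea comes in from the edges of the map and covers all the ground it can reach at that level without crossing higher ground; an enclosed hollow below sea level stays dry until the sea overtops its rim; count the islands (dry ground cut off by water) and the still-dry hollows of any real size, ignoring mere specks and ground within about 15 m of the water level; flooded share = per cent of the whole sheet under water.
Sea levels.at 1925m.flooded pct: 10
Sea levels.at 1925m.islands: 0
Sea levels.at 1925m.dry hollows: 1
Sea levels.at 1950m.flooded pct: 16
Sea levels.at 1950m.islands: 0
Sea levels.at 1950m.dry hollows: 1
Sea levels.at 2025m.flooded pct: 73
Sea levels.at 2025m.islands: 1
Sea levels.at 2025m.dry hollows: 0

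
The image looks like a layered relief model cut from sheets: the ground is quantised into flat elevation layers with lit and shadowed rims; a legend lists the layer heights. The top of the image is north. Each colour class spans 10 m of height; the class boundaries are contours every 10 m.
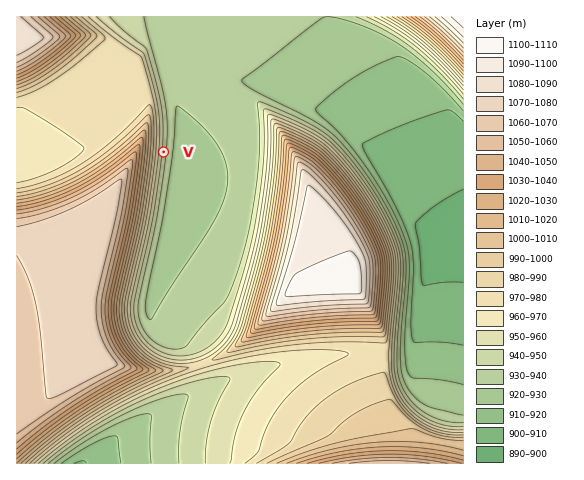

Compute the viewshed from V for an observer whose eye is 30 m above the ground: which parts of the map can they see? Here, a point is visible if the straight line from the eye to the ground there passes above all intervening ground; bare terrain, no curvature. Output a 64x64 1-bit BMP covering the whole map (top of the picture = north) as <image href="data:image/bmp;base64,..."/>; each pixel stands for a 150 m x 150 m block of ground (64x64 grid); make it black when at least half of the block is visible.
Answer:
<image width="64" height="64" href="data:image/bmp;base64,Qk0+AgAAAAAAAD4AAAAoAAAAQAAAAEAAAAABAAEAAAAAAAACAAATCwAAEwsAAAIAAAAAAAAA////AAAAAAAAAAAAAAAAAAAAAAAAAAAAAAAAAAAAAAAAAAAAAAAAAAAAAAAAAAAAAAAAAAAAAAAAAAAAAAAAAAAAAAAAAAAAAAAAAAAAAAAAAAAAAAAAAAAAAAAAAAAAAAAAAAAAAAAAAAAAAAAAAAAAPwAAAAAAAAP/4AAAAAAAD//4AAAAAAAP//4AAAAAAA///wAAAAAAH///gAAAAAAf///AAAAAAB///+AAAAAAH///8AAAAAAP///4AAAAAA////wAAAAAB////gAAAAAH///+AAAAAAP///4AAAAAA////wAAAAAD////AAAAAAH///8AAAAAAf///wAAAAAB////AAAAAAH///+AAAAAAf///4AAAAAB////gAAAAAH///+AAAAAAf///4AAAAAB////gAAAAAD///+AAAAAAP///4AAAAAA////gAAAAAD///+AAAAAAP///4AAAAAAf///AAAAAAB///8AAAAAAD///gAAAAAAP//+AAAAAAA///wAAAAAAB//+AAAAAAAH//4AAAAAAAf//AAAAAAAB//4AAAAAAAD//AAAAAAAAP/4AAAAAAAA/+fgAAAAAAD///8AABAAAP///+AAcAAA/////gHwAAH///////AAAf//////8AAB///////wAAH///////AAAf//////8AAD///////g=="/>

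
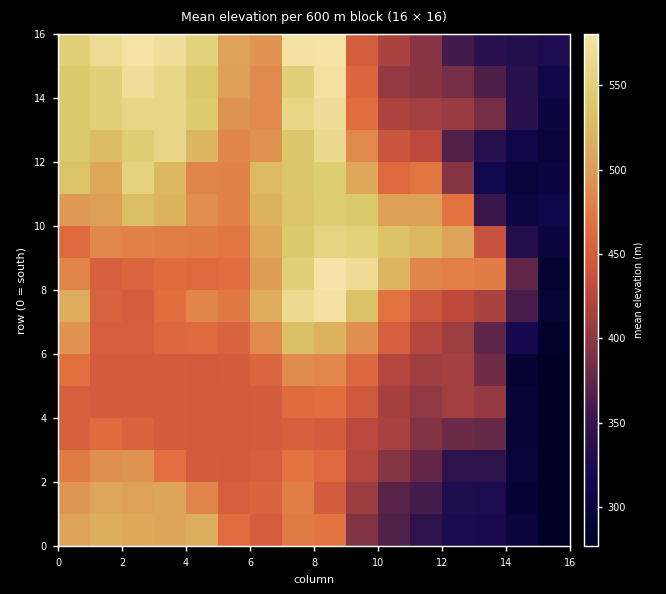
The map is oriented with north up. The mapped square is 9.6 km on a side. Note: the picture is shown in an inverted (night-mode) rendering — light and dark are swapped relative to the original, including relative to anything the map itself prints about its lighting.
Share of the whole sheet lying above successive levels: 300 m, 94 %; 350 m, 84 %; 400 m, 76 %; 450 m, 55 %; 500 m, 29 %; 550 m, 9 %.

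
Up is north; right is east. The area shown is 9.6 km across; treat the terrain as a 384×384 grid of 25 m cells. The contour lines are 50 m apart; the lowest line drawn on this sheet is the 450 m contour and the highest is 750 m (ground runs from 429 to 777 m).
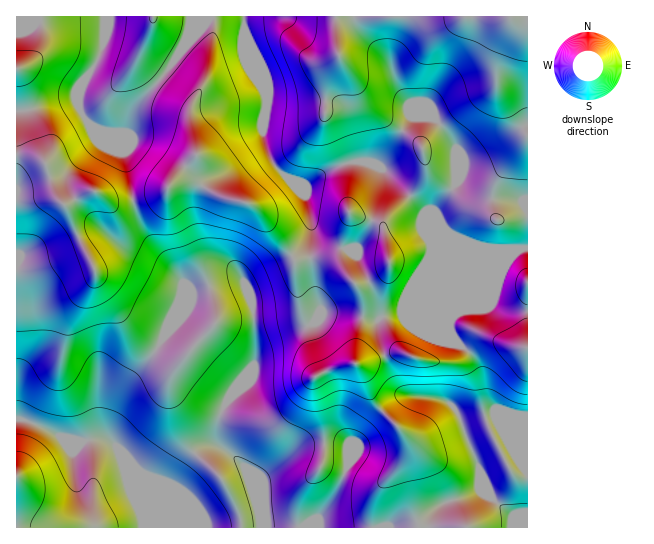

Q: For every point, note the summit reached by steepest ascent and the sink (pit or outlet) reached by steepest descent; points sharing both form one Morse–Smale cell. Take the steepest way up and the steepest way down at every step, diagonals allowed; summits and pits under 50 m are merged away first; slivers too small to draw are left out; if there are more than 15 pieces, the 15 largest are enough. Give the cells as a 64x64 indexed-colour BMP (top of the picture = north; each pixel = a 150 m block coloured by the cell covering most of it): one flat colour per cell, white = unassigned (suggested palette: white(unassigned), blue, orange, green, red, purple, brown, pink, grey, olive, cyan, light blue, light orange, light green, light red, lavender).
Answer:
<image width="64" height="64" href="data:image/bmp;base64,Qk12CAAAAAAAAHYAAAAoAAAAQAAAAEAAAAABAAQAAAAAAAAIAAATCwAAEwsAABAAAAAAAAAA////ALR3HwAOf/8ALKAsACgn1gC9Z5QAS1aMAMJ34wB/f38AIr28AM++FwDox64AeLv/AIrfmACWmP8A1bDFAHd3d3d3d3d3ERERERERERERERERERERERERERERERERd3d3d3d3d3cRERERERERERERERERERERERERERERERF3d3d3d3d3cREREREREREREREREREREREREREREREREXd3d3d3d3dxERERERERERERERERERERERERERERERERd3d3d3d3d3ERERERERERERERERERERERERERERERERF3d3d3d3d3cREREREREREREREREREREREREREREREREXd3d3d3d3cREREREREREzERERERERERERERERERERERd3d3d3d3dxERERERERETMxERERERERERERERERERERF3d3d3d3dxERERERERETMzMxERERERERERERERERERGHd3d3d3d3ERERERERETMzMzMRERERERERERERERERGId3d3d3d3EREREREREzMzMzMzMREzEREREREREREREYh3d3IiIiIRERERERETMzMzMzMzMzMxEREREREREREYiHdyIiIiIhERERERERMzMzMzMzMzMzMRERERERERERiIciIiIiIiEREREREREzMzMzMzMzMzMzERERERETMRiIgiIiIiIiIRERERERERMzMzMzMzMzMzMRERERETMzOIiCIiIiIiIhEREREREREzMzMzMzMzMzMzMRERETMzOIiIIiIiIiIiIRERERERERMzMzMzMzMzMzMzMTMzMzM4iIgiIiIiIiIiERERERERETMzMzMzMzMzMzMzMzMzM4iIiCIiIiIiIiIREREREREREzMzMzMzMzMzMzMzMzMziIiIIiIiIiIiIiERERERERETMzMzMzMzMzMzMzMzMzOIiIgiIiIiIiIiIhEREREREREzMzMzMzMzMzMzMzMzM4iIiCIiIiIiIiIiIRERERERETMzMzMzMzMzMzMzMzM4iIiIIiIiIiIiIiIiERERERERMzMzMzMzMzMzMzMzM4iIiIgiIiIiIiIiIiIREREREREjMzMzMzMzMzMzMzM4iIiIiCIiIiIiIiIiIiERERERESIiMzMzMzMzMzMzM4iIiIiIIiIiIiIiIiIiIhERERERIiIiIzMzMzMzMzMziIiIiIgiIiIiIiIiIiIiIREREREiIiIiMzMzMzMzMzM4iIiIiCIiIiIiIiIiIiIhERERESIiIiIzMzMzMzMzMzWIiIiIIiIiIiIiIiIiIiIRERESIiIiIjMzMzMzMzMzNViIiIgiIiIiIiIiIiIiIhERERIiIiIjMzMzMzMzMzM1VYiIiCIiIiIiIiIiIiIiIiEREiIiIiMzMzMzMzMzMzVVWIiIIiIiIiIiIiIiIiIiIiIiIiIiIzMzMzMzMzMzVVVViIgiIiIiIiIiIiIiIiIiIiIiIiIjMzMzMzMzMzNVVVVYiCIiIiIiIiIiIiIiIiIiIiIiIiMzozMzMzMzM1VVVVWIIiIiIiIiIiIiIiIiIiIiIiJESqqjMzMzMzM1VVVVVYgiIiIiIiIiIiIiIiIiIiIiJERKqqMzMzMzMzVVVVVVVSIiIiIiIiIiIiIiIiIiIiIkREqqozMzMzMzVVVVVVVVIiIiIiIiIiIiIiIiIiIiIkRESqqjMzMzMzNVVVVVVVUiIiIiIiIiIiIiIiIiIiIkRERKqqozqjMzM1VVVVVVVSIiIiIiIiIiIiIiIiIiIkREREqqqqqqozM1VVVVVVVVIiIiIiIiIiIiIiIiIiIkREREqqqqqqqqM1VVVVVVVVUiIiREIiREREIiIiIiRERERESqqqqqqqqlVVVVVVVVVSIiJEREREREREIiIkRERERESqqqqqqqqmZVVVVVVVVVIiJERERERERERCJERERERERmaqqqqqqmZmVVVVVVVVUiIkRERERERERERERERERERmZmaqqqqmZmZVVVVVVVVSIiRERERERERERERERERERmZmZmaqqmZmZlVVVVVVVVIiRERERERERERERERERERGZmZmZmZmZmZmVVVVVVVVUiRERERERERERERERERERGZmZmZmZmZmZmZVVVVVVVVSJEREREREREREREREREREZmZmZmZmZmZmZVVVVVVVVVIkRERERERERERERERERERmZmZmZmZmZmZVVVVVVVVVUkRERESZmZRERERERERERGZmZmZmZmZmVVVVVVVVVVVSRERESZmZlEREREREREREZmZmZmZmZmVVVVVVVVVVVVJERERJmZmZRERERERERERmZmZmZmZlVVVVVVVVVVVVUkREREmZmZmURERERERERGZmZmZmZlVVVVVVVVVVVVVSRERESZmZmZlEREREREREZmZmZmZmVVVVVVVVVVVVVVJERERJmZmZmURERERERERmZmZmZmVVVVVVVVVVVVVVVERERESZmZmZlERERERERmZmZmZmZVVVVVVVVVVVVVVUREREREmZmZmZRERERERGZmZmZmZVVVVVVVVVVVVVVVRERERESZmZmZmUREREREZmZmZmZlVVVVVVVVVVVVVVVEREREREmZmZmZREREREZmZmZmZlVVVVVVVVVVVVVVVURERERESZmZmZmURERERmZmZmZmVVVVVVVVVVVVVVVVRERERERJmZmZmZlERERGZmZmZmZVVVVVVVVVVVVVVVVEREREREmZmZmZmZREREZmZmZmZlVVVVVVVVVVVVVVVURERERESZmZmZmZmURERmZmZmZmVVVVVVVVVVVVVVVV"/>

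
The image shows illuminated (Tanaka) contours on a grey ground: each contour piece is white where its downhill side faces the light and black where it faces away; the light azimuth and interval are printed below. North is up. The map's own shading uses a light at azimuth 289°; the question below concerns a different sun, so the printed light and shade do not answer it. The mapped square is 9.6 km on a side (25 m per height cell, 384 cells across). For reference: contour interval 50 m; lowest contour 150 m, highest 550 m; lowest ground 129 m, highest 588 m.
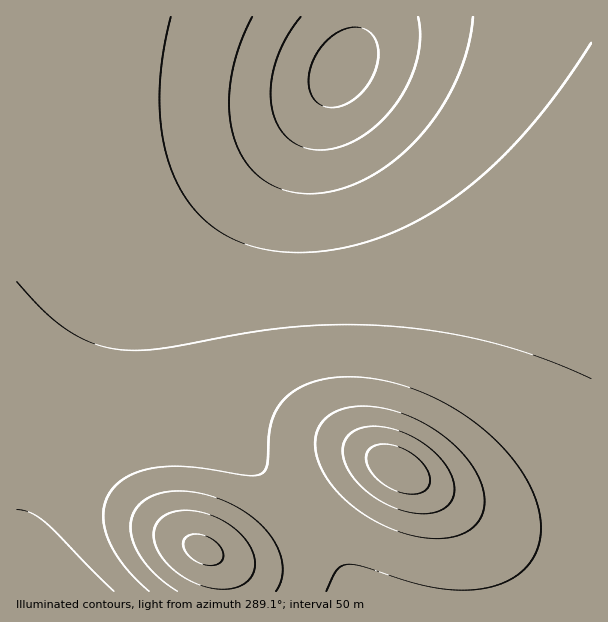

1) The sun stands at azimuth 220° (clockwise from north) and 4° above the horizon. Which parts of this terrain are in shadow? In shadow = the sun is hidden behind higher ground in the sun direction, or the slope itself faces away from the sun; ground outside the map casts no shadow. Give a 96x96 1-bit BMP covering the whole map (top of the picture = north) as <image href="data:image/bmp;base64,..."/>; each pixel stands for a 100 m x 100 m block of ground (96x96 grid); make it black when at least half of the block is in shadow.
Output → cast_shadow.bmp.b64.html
<image width="96" height="96" href="data:image/bmp;base64,Qk2+BAAAAAAAAD4AAAAoAAAAYAAAAGAAAAABAAEAAAAAAIAEAAATCwAAEwsAAAIAAAAAAAAA////AAAAAAAAAAAAAAAAAAAAAAAAAAAAAAAAAAAAAAAAAAAAAAAAAAAAAAAAAAAAAAAAAAAAAAAAAAAAAPgAAAAAAAAAAAAAB/wAAAAAAAAAAAAAH/wAAAAAAAAAAAAAP/4AAAAAAAAAAAAA//4AAAAAAAAAAAAD//4AAAAAAAAAAAAH//8AAAAAAAAAAAAP//8AAAAAAAAAAAAf//8AAAAAAAAAAAA///8AAAAAAAAAAAB///8AAAAAAAAAAAD///8AAAAAAAAAAAH///8AAAAYAAAAAAH///8AAAH+AAAAAAH///4AAAf/AAAAAAD///4AAB//gAAAAAD///4AAH//wAAAAAA///wAAP//wAAAAAAf//wAA///wAAAAAAH//gAB///4AAAAAAB//gAD///4AAAAAAAP+AAH///8AAAAAAAAQAAP///8AAAAAAAAAAAf///8AAAAAAAAAAA////+AAAAAAAAAAA////+AAAAAAAAAAB////+AAAAAAAAAAB////+AAAAAAAAAAB/////AAAAAAAAAAB/////AAAAAAAAAAA/////AAAAAAAAAAAf////AAAAAAAAAAAP////gAAAAAAAAAAD////gAAAAAAAAAAB////gAAAAAAAAAAAf///gAAAAAAAAAAAH///wAAAAAAAAAAAD///wAAAAAAAAAAAA///wAAAAAAAAAAAAP//wAAAAAAAAAAAAD//wAAAAAAAAAAAAA//wAAAAAAAAAAAAAH/wAAAAAAAAAAAAAB/wAAAAAAAAAAAAAAPgAAAAAAAAAAAAAAAAAAAAAAAAAAAAAAAAAAAAAAAAAAAAAAAAAAAAAAAAAAAAAAAAAAAAAAAAAAAAAAAAAAAAAAAAAAAAAAAAAAAAAAAAAAAAAAAAAAAAAAAAAAAAAAAAAAAAAAAAAAAAAAAAAAAAAAAAAAAAAAAAAAAAAAAAAAAAAAAAAAAAAAAAAAAAAAAAAAAAAAAAAAAAAAAAAAAAAAAAAAAAAAAAAAAAAAAAAAAAAAAAAAAAAAAAAAAAAAAAAAAAAAAAAAAAAAAAAAAAAAAAAAAAAAAAAAAAAAAAAAAAAAAAAAAAAAAAAAAAAAAAAAAAAAAAAAAAAAAAAAAAAAAAAAAAAAAAAAAAAAAAAAAAAAAAAAAAAAAAAAAAAAAAAAAAAAAAAAAAAAAAAAAAAAAAAAAAAAAAAAAAAAAAAAAAAAAAAAAAAAAAAAAAAAAAAAAAAAAAAAAAAAAAAAAAAAAAAAAAAAAAAAAAAAAAAAAAAAAAAAAAAAAAAAAAAAAAAAAAAAAAAAAAAAAAAAAAAAAAAAAAAAAAAAAAAAAAAAAAAAAAAAAAAAAAAAAAAAAAAAAAAAAAAAAAAAAAAAAAAAAAAAAAAAAAAAAAAAAAAAAAAAAAAAAAAAAAAAAAAAAAAAAAAAAAAAAAAAAAAAAAAAAAAAAAAAAAAAAAAAAAAAAAAAAAAAAAAAAAAAAAAAAAAAAAAAAAAAAAAAAAAAAAAAAAAAAAAAAAAAAAAAAAAAAAAAAAA="/>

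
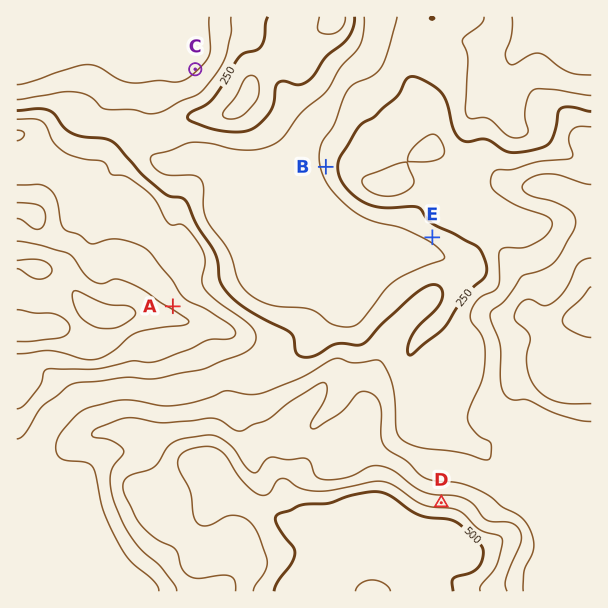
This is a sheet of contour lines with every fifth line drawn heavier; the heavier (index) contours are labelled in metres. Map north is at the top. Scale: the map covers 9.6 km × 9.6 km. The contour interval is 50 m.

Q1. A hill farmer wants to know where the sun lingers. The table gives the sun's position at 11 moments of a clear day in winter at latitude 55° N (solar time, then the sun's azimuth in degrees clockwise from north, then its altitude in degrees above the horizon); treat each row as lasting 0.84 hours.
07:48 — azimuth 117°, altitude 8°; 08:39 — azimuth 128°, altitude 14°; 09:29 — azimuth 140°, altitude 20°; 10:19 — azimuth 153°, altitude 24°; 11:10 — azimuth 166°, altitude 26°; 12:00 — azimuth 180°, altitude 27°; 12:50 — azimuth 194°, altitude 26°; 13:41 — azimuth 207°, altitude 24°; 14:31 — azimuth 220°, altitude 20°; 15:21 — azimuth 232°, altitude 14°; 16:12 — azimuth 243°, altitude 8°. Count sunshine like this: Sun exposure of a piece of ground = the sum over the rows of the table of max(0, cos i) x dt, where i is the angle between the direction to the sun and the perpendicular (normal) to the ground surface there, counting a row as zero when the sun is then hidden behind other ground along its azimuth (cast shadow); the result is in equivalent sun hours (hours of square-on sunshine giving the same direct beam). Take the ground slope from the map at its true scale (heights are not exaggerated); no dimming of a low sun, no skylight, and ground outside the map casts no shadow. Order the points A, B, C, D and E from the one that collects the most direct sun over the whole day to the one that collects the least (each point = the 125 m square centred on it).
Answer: E > B > C > A > D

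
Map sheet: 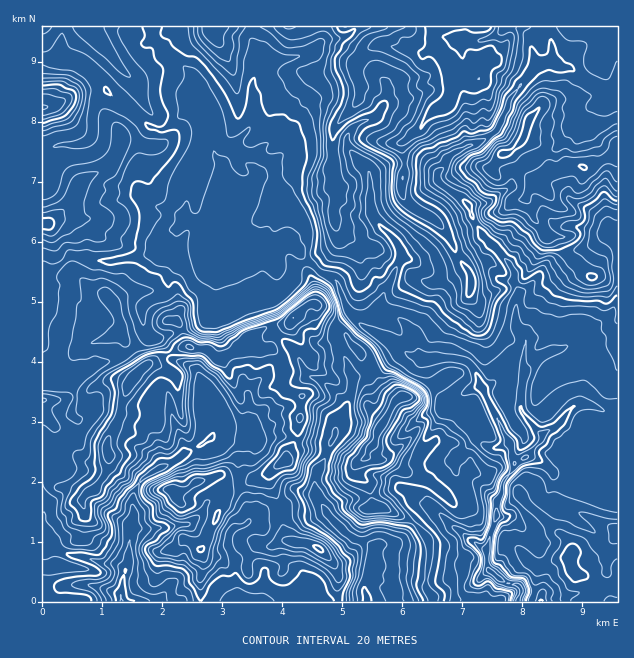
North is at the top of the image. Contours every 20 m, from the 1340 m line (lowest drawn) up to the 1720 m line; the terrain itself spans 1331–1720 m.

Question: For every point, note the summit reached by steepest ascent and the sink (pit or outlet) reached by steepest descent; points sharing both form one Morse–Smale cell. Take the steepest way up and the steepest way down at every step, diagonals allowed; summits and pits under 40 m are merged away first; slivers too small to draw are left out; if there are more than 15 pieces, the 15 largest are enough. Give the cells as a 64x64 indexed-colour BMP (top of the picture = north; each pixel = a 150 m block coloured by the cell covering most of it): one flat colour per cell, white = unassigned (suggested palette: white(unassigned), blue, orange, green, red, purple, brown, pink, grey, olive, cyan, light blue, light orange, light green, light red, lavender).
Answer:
<image width="64" height="64" href="data:image/bmp;base64,Qk12CAAAAAAAAHYAAAAoAAAAQAAAAEAAAAABAAQAAAAAAAAIAAATCwAAEwsAABAAAAAAAAAA////ALR3HwAOf/8ALKAsACgn1gC9Z5QAS1aMAMJ34wB/f38AIr28AM++FwDox64AeLv/AIrfmACWmP8A1bDFAAAAAAAGZmZmZmZmAO7u7u7gAAAAAA////8ABVVVVVVVAAAAAAZmZmZmZmYADu7u7uAAAAAAD////wAFVVVVVVUAAAAABmZmZmZmYAAO7u7u4AAAAAAP////9VVVVVVVVQAAAAAGZmZmZmZgAA7u7u7gAAAAAA////9VVVVVVVVVAAAAd3dmZmZmZm4O7u7u7gAAAAAAD///9VVVVVVVVVUAd3d3d2ZmZmZmbu7u7u7gAAAAAAAP///1VVVVVVVVVXd3d3d3ZmZmZmZu7u7u4AAAAMzAAA///wBVVVVVVVVVd3d3d3dmZmZmZm7u7uAAAADMzMwA///wAFVVVVVVVVV3d3d3d2ZmZmZmZu7u4AAADMzMzMD//wAAVVVVVVVVVXd3d3d3ZmZmZmZmYO4AAADMzMzMiP8AAABVVVVVVVVVd3d3d3dmZmZmZmZgAAAADMzMyIiIgAAAAAVVVVVVVVV3d3d3d2ZmZmZmZmAAu7AMzMzIiIiAAAAAFVVVVVVVVXd93Xd3ZmZmZmZmAAC7u8zMzIiIiIAAAAEVVVVVVVVVd93d13d2ZmZmZmYAC7u7zMzMiIiIiAABERVVVVVVVVUN3d3Xd3dmZmZmZgIru7u8zMiIiIiIgBEREVVVVVVVVQDd3dd3d3dmZmZmAiIru7zMyIiIiIiIERERFVVVVVVVAN3d13d3d3dmZmYCIiu7u8zMiIiIiIiBERERVVVVVVUALd3Xd3d3d3dmZgIiIru7zMzIiIiIiIgREREVVVVVVQAi3d13d3d3d3AAIiIiu7vMzMiIiIiIiBERERFVVVVVAiLd3Xd3d3d3cAACIiK7u7zMzIiIiIiIERERERVVVVUCIt3d13d3d3dwACIiIiu7vMzMiIiIiIgREREREVVVVSIt3d3Xd3d3d3AAIiIiK7u7zAAIiIiIgRERERERFVURIiLd3dd3AHd3AAAiIiIru7vMAAiIiIgREREREREREREiIt3d13dwd3cAACIiK7u7u8wAiIiIgRERERERERERESIt3d3dd3d3dwACIiIru7uwAACIiIgRERERERERERERIiIt3d3Xd3dwAAIiIiu7sAAACIiIgREREREREREREREiIiLd3d13dwAAIiIiK7sAAACIiIiBERERERERERERESIiIiIt3d0AAAIiIiK7uwAACIiIgRERERERERERERERIiIiIiIt3SIiIiK7u7uyIgAIiIEREREREREREREREREiIiIiIiIiIiIiIiu7uyIiKIiIERERERERERERERERESIiIiIiIiIiIiIiIiu7IiIoiBERERERERERERERERERIiIiIiIiIiIiIiIiIiIiIiKBERERERERERERERERERECIiIiIiIiIiIiIiIiIiIiIhEREREREREREREREREREQIiIiIiIiIiIiIiIiIiIiIiERERERERERERERERERERAiIiIiIiIiIiIiIiIiIiIiERERERERERERERERERERECIiIiIiIiIiIiIiIiIiIiIRERERERERERERMxEREREUIiIiIiIiIiIiIiIiIiIiERERERERERERERMzERERERRCIiIiIiIiIiIiIiIiIiEREREREREREREREzMzERERFEREREREIiIiIiIiIiIiEREREREREREREREzMzMxEREUREREREREIiIiIiIiIiEREREREREREREREzMzMzMzERRERERERERCIiIiIREREREREREREREREREzMzMzMzMxFEREREREREQiIkQRERERERERERERERERETMzMzMzMzM0REREREREREREQRERERERERERERERERETMzMzMzMzMzRERERERERERERBERERERERERERERERERMzMzMzMzMzNEREREREREREREERERERERERERERERERMzMzMzMzMzM0REREREREREREQRERERERERERERERERMzMzMzMzMzMzRERERERERERERBERERERERERERERETMzMzMzMzMzMzNEREREREREREREERERERERERERERERMzMzMzMzMzMzM0REREREREREREQRERERERERERERERETMzMzMzMzMzMzRERERERERERESqERERERERERERERERMzMzMzMzMzMzMERERERERERERKoRERERERERERERERERMzMzMzMzMzMwAABEREREREREqqERERERERERERERERERMzMzMzMzMzAAAAREREREREqqqhERERERERERERERERERMzMzMzMzMAAABEREmZlESqqqEREREREREREREREREREzMzMzMzMwAAAEREmZmZRKqqoRERERERERERERERERERMzMzMzMzAAAAREmZmZmaqqqhEREREREREREREREREREzMzMzMzMAAAAJmZmZmZqqqqERERERERERERERERERETMzMzMzMwAAAAmZmZmZmqqqoREREREREREREREREREREzMzMzMzAAAAmZmZmZmaqqqqERERERERERERERERERERMzMzMzMAAAmZmZmZmaqqqqoRERERERERERERERERERETMzMzM5mZmZmZmZmaqqqqqhERERERERERERERERERERETMzMzmZmZmZmZmaqqqqqqERERERERERERERERERERERMzMzOZmZmZmZmaqqqqqqEREREREREREREREREREREREzMzM5mZmZmZmaqqqqqqoREREREREREREREREREREREzMzMz"/>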